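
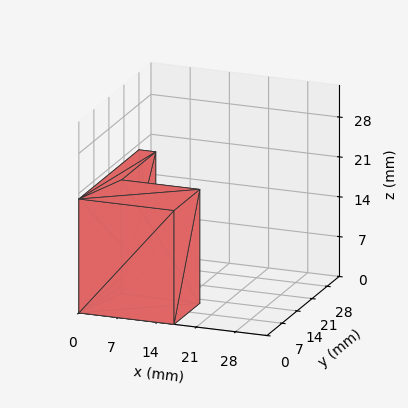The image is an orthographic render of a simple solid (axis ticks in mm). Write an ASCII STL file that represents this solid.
Reading the render: the shape is an L-shaped prism: outer 17 × 28 mm, arm thicknesses ≈ 12 mm (horizontal) and 3 mm (vertical), extruded 20 mm in z (dimensions read to the nearest mm from the axis ticks). For the STL, each face is triangulated and given an outward normal.

solid part
  facet normal 0.0000 0.0000 -1.0000
    outer loop
      vertex 17.0 12.0 0.0
      vertex 17.0 0.0 0.0
      vertex 0.0 0.0 0.0
    endloop
  endfacet
  facet normal 0.0000 0.0000 -1.0000
    outer loop
      vertex 3.0 12.0 0.0
      vertex 17.0 12.0 0.0
      vertex 0.0 0.0 0.0
    endloop
  endfacet
  facet normal 0.0000 0.0000 -1.0000
    outer loop
      vertex 3.0 28.0 0.0
      vertex 3.0 12.0 0.0
      vertex 0.0 0.0 0.0
    endloop
  endfacet
  facet normal 0.0000 0.0000 -1.0000
    outer loop
      vertex 0.0 28.0 0.0
      vertex 3.0 28.0 0.0
      vertex 0.0 0.0 0.0
    endloop
  endfacet
  facet normal 0.0000 0.0000 1.0000
    outer loop
      vertex 0.0 0.0 20.0
      vertex 17.0 0.0 20.0
      vertex 17.0 12.0 20.0
    endloop
  endfacet
  facet normal 0.0000 0.0000 1.0000
    outer loop
      vertex 0.0 0.0 20.0
      vertex 17.0 12.0 20.0
      vertex 3.0 12.0 20.0
    endloop
  endfacet
  facet normal 0.0000 0.0000 1.0000
    outer loop
      vertex 0.0 0.0 20.0
      vertex 3.0 12.0 20.0
      vertex 3.0 28.0 20.0
    endloop
  endfacet
  facet normal 0.0000 0.0000 1.0000
    outer loop
      vertex 0.0 0.0 20.0
      vertex 3.0 28.0 20.0
      vertex 0.0 28.0 20.0
    endloop
  endfacet
  facet normal 0.0000 -1.0000 0.0000
    outer loop
      vertex 0.0 0.0 0.0
      vertex 17.0 0.0 0.0
      vertex 17.0 0.0 20.0
    endloop
  endfacet
  facet normal 0.0000 -1.0000 0.0000
    outer loop
      vertex 0.0 0.0 0.0
      vertex 17.0 0.0 20.0
      vertex 0.0 0.0 20.0
    endloop
  endfacet
  facet normal 1.0000 0.0000 0.0000
    outer loop
      vertex 17.0 0.0 0.0
      vertex 17.0 12.0 0.0
      vertex 17.0 12.0 20.0
    endloop
  endfacet
  facet normal 1.0000 0.0000 0.0000
    outer loop
      vertex 17.0 0.0 0.0
      vertex 17.0 12.0 20.0
      vertex 17.0 0.0 20.0
    endloop
  endfacet
  facet normal 0.0000 1.0000 0.0000
    outer loop
      vertex 17.0 12.0 0.0
      vertex 3.0 12.0 0.0
      vertex 3.0 12.0 20.0
    endloop
  endfacet
  facet normal 0.0000 1.0000 0.0000
    outer loop
      vertex 17.0 12.0 0.0
      vertex 3.0 12.0 20.0
      vertex 17.0 12.0 20.0
    endloop
  endfacet
  facet normal 1.0000 0.0000 0.0000
    outer loop
      vertex 3.0 12.0 0.0
      vertex 3.0 28.0 0.0
      vertex 3.0 28.0 20.0
    endloop
  endfacet
  facet normal 1.0000 0.0000 0.0000
    outer loop
      vertex 3.0 12.0 0.0
      vertex 3.0 28.0 20.0
      vertex 3.0 12.0 20.0
    endloop
  endfacet
  facet normal 0.0000 1.0000 0.0000
    outer loop
      vertex 3.0 28.0 0.0
      vertex 0.0 28.0 0.0
      vertex 0.0 28.0 20.0
    endloop
  endfacet
  facet normal 0.0000 1.0000 0.0000
    outer loop
      vertex 3.0 28.0 0.0
      vertex 0.0 28.0 20.0
      vertex 3.0 28.0 20.0
    endloop
  endfacet
  facet normal -1.0000 0.0000 0.0000
    outer loop
      vertex 0.0 28.0 0.0
      vertex 0.0 0.0 0.0
      vertex 0.0 0.0 20.0
    endloop
  endfacet
  facet normal -1.0000 0.0000 0.0000
    outer loop
      vertex 0.0 28.0 0.0
      vertex 0.0 0.0 20.0
      vertex 0.0 28.0 20.0
    endloop
  endfacet
endsolid part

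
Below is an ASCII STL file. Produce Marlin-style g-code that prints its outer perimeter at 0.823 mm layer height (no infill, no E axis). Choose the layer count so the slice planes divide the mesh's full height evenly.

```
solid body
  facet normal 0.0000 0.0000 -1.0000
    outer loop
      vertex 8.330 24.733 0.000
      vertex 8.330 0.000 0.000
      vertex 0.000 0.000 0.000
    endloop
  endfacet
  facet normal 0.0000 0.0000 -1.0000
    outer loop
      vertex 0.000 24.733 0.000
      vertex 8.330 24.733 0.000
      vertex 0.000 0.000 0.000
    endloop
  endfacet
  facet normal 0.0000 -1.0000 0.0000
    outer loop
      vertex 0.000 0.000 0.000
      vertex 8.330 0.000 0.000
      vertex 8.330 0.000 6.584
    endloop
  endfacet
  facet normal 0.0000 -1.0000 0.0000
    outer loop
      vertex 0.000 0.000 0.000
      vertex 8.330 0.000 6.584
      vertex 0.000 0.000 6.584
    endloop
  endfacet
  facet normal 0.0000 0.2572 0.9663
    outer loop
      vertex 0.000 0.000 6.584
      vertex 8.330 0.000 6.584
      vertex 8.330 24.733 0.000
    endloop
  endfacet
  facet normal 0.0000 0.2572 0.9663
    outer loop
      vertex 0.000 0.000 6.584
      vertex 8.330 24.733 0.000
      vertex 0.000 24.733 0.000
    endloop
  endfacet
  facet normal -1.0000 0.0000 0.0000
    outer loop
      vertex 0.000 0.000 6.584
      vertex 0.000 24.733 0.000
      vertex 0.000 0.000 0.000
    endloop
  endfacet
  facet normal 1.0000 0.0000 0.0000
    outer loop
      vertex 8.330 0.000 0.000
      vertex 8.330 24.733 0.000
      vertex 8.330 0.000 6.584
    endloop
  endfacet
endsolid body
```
; perimeter-only toolpath
G21 ; units = mm
G90 ; absolute positioning
G28 ; home
; layer 1
G0 Z0.823
G0 X0.000 Y0.000
G1 X8.330 Y0.000
G1 X8.330 Y21.641
G1 X0.000 Y21.641
G1 X0.000 Y0.000
; layer 2
G0 Z1.646
G0 X0.000 Y0.000
G1 X8.330 Y0.000
G1 X8.330 Y18.550
G1 X0.000 Y18.550
G1 X0.000 Y0.000
; layer 3
G0 Z2.469
G0 X0.000 Y0.000
G1 X8.330 Y0.000
G1 X8.330 Y15.458
G1 X0.000 Y15.458
G1 X0.000 Y0.000
; layer 4
G0 Z3.292
G0 X0.000 Y0.000
G1 X8.330 Y0.000
G1 X8.330 Y12.367
G1 X0.000 Y12.367
G1 X0.000 Y0.000
; layer 5
G0 Z4.115
G0 X0.000 Y0.000
G1 X8.330 Y0.000
G1 X8.330 Y9.275
G1 X0.000 Y9.275
G1 X0.000 Y0.000
; layer 6
G0 Z4.938
G0 X0.000 Y0.000
G1 X8.330 Y0.000
G1 X8.330 Y6.183
G1 X0.000 Y6.183
G1 X0.000 Y0.000
; layer 7
G0 Z5.761
G0 X0.000 Y0.000
G1 X8.330 Y0.000
G1 X8.330 Y3.092
G1 X0.000 Y3.092
G1 X0.000 Y0.000
M2 ; end

The solid is a wedge (ramp): 8.33 × 24.7 mm base, rising to 6.58 mm along the y=0 edge and sloping linearly to z=0 at y=24.7. Slicing at Δz = 0.823 mm — 8 equal slices spanning the solid's height, so layer i sits at z = i·h/8 — gives 7 non-empty perimeters. Each is a 4-segment closed polygon; G0 lifts to the layer z and rapids to the start vertex, then G1 traces the edges. The cross-section shrinks linearly with z (the slice at the apex is degenerate and omitted).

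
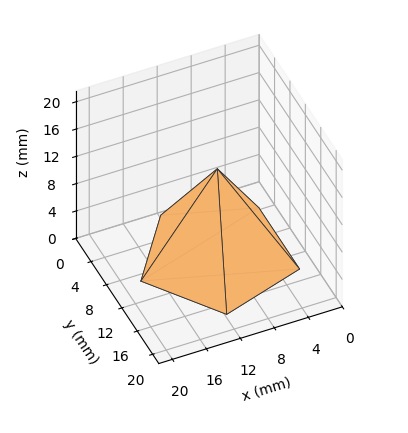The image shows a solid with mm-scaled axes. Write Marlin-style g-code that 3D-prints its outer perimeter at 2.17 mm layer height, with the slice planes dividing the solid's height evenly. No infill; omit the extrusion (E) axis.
Reading the render: the shape is a regular 5-sided pyramid, base circumscribed radius ≈ 9 mm, apex at z ≈ 13 mm (dimensions read to the nearest mm from the axis ticks). For the g-code, the solid's height is divided into equal slices at the stated Δz and each level perimeter traced with G1 moves after a G0 lift.

; perimeter-only toolpath
G21 ; units = mm
G90 ; absolute positioning
G28 ; home
; layer 1
G0 Z2.17
G0 X16.50 Y9.00
G1 X11.32 Y16.13
G1 X2.93 Y13.41
G1 X2.93 Y4.59
G1 X11.32 Y1.87
G1 X16.50 Y9.00
; layer 2
G0 Z4.33
G0 X15.00 Y9.00
G1 X10.85 Y14.71
G1 X4.15 Y12.53
G1 X4.15 Y5.47
G1 X10.85 Y3.29
G1 X15.00 Y9.00
; layer 3
G0 Z6.50
G0 X13.50 Y9.00
G1 X10.39 Y13.28
G1 X5.36 Y11.64
G1 X5.36 Y6.36
G1 X10.39 Y4.72
G1 X13.50 Y9.00
; layer 4
G0 Z8.67
G0 X12.00 Y9.00
G1 X9.93 Y11.85
G1 X6.57 Y10.76
G1 X6.57 Y7.24
G1 X9.93 Y6.15
G1 X12.00 Y9.00
; layer 5
G0 Z10.83
G0 X10.50 Y9.00
G1 X9.46 Y10.43
G1 X7.79 Y9.88
G1 X7.79 Y8.12
G1 X9.46 Y7.57
G1 X10.50 Y9.00
M2 ; end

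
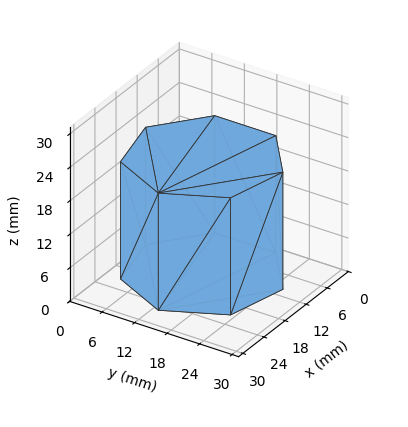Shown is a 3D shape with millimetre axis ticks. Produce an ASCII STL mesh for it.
Reading the render: the shape is a regular 7-sided prism (a cylinder approximated with 7 flat sides), circumscribed radius ≈ 13 mm, height ≈ 21 mm (dimensions read to the nearest mm from the axis ticks). For the STL, each face is triangulated and given an outward normal.

solid part
  facet normal 0.0000 0.0000 -1.0000
    outer loop
      vertex 10.11 25.67 0.00
      vertex 21.11 23.16 0.00
      vertex 26.00 13.00 0.00
    endloop
  endfacet
  facet normal 0.0000 0.0000 -1.0000
    outer loop
      vertex 1.29 18.64 0.00
      vertex 10.11 25.67 0.00
      vertex 26.00 13.00 0.00
    endloop
  endfacet
  facet normal 0.0000 0.0000 -1.0000
    outer loop
      vertex 1.29 7.36 0.00
      vertex 1.29 18.64 0.00
      vertex 26.00 13.00 0.00
    endloop
  endfacet
  facet normal 0.0000 0.0000 -1.0000
    outer loop
      vertex 10.11 0.33 0.00
      vertex 1.29 7.36 0.00
      vertex 26.00 13.00 0.00
    endloop
  endfacet
  facet normal 0.0000 0.0000 -1.0000
    outer loop
      vertex 21.11 2.84 0.00
      vertex 10.11 0.33 0.00
      vertex 26.00 13.00 0.00
    endloop
  endfacet
  facet normal 0.0000 0.0000 1.0000
    outer loop
      vertex 26.00 13.00 21.00
      vertex 21.11 23.16 21.00
      vertex 10.11 25.67 21.00
    endloop
  endfacet
  facet normal 0.0000 0.0000 1.0000
    outer loop
      vertex 26.00 13.00 21.00
      vertex 10.11 25.67 21.00
      vertex 1.29 18.64 21.00
    endloop
  endfacet
  facet normal 0.0000 0.0000 1.0000
    outer loop
      vertex 26.00 13.00 21.00
      vertex 1.29 18.64 21.00
      vertex 1.29 7.36 21.00
    endloop
  endfacet
  facet normal 0.0000 0.0000 1.0000
    outer loop
      vertex 26.00 13.00 21.00
      vertex 1.29 7.36 21.00
      vertex 10.11 0.33 21.00
    endloop
  endfacet
  facet normal 0.0000 0.0000 1.0000
    outer loop
      vertex 26.00 13.00 21.00
      vertex 10.11 0.33 21.00
      vertex 21.11 2.84 21.00
    endloop
  endfacet
  facet normal 0.9011 0.4337 0.0000
    outer loop
      vertex 26.00 13.00 0.00
      vertex 21.11 23.16 0.00
      vertex 21.11 23.16 21.00
    endloop
  endfacet
  facet normal 0.9011 0.4337 0.0000
    outer loop
      vertex 26.00 13.00 0.00
      vertex 21.11 23.16 21.00
      vertex 26.00 13.00 21.00
    endloop
  endfacet
  facet normal 0.2225 0.9749 0.0000
    outer loop
      vertex 21.11 23.16 0.00
      vertex 10.11 25.67 0.00
      vertex 10.11 25.67 21.00
    endloop
  endfacet
  facet normal 0.2225 0.9749 0.0000
    outer loop
      vertex 21.11 23.16 0.00
      vertex 10.11 25.67 21.00
      vertex 21.11 23.16 21.00
    endloop
  endfacet
  facet normal -0.6233 0.7820 0.0000
    outer loop
      vertex 10.11 25.67 0.00
      vertex 1.29 18.64 0.00
      vertex 1.29 18.64 21.00
    endloop
  endfacet
  facet normal -0.6233 0.7820 0.0000
    outer loop
      vertex 10.11 25.67 0.00
      vertex 1.29 18.64 21.00
      vertex 10.11 25.67 21.00
    endloop
  endfacet
  facet normal -1.0000 0.0000 0.0000
    outer loop
      vertex 1.29 18.64 0.00
      vertex 1.29 7.36 0.00
      vertex 1.29 7.36 21.00
    endloop
  endfacet
  facet normal -1.0000 0.0000 0.0000
    outer loop
      vertex 1.29 18.64 0.00
      vertex 1.29 7.36 21.00
      vertex 1.29 18.64 21.00
    endloop
  endfacet
  facet normal -0.6233 -0.7820 0.0000
    outer loop
      vertex 1.29 7.36 0.00
      vertex 10.11 0.33 0.00
      vertex 10.11 0.33 21.00
    endloop
  endfacet
  facet normal -0.6233 -0.7820 0.0000
    outer loop
      vertex 1.29 7.36 0.00
      vertex 10.11 0.33 21.00
      vertex 1.29 7.36 21.00
    endloop
  endfacet
  facet normal 0.2225 -0.9749 0.0000
    outer loop
      vertex 10.11 0.33 0.00
      vertex 21.11 2.84 0.00
      vertex 21.11 2.84 21.00
    endloop
  endfacet
  facet normal 0.2225 -0.9749 0.0000
    outer loop
      vertex 10.11 0.33 0.00
      vertex 21.11 2.84 21.00
      vertex 10.11 0.33 21.00
    endloop
  endfacet
  facet normal 0.9011 -0.4337 0.0000
    outer loop
      vertex 21.11 2.84 0.00
      vertex 26.00 13.00 0.00
      vertex 26.00 13.00 21.00
    endloop
  endfacet
  facet normal 0.9011 -0.4337 0.0000
    outer loop
      vertex 21.11 2.84 0.00
      vertex 26.00 13.00 21.00
      vertex 21.11 2.84 21.00
    endloop
  endfacet
endsolid part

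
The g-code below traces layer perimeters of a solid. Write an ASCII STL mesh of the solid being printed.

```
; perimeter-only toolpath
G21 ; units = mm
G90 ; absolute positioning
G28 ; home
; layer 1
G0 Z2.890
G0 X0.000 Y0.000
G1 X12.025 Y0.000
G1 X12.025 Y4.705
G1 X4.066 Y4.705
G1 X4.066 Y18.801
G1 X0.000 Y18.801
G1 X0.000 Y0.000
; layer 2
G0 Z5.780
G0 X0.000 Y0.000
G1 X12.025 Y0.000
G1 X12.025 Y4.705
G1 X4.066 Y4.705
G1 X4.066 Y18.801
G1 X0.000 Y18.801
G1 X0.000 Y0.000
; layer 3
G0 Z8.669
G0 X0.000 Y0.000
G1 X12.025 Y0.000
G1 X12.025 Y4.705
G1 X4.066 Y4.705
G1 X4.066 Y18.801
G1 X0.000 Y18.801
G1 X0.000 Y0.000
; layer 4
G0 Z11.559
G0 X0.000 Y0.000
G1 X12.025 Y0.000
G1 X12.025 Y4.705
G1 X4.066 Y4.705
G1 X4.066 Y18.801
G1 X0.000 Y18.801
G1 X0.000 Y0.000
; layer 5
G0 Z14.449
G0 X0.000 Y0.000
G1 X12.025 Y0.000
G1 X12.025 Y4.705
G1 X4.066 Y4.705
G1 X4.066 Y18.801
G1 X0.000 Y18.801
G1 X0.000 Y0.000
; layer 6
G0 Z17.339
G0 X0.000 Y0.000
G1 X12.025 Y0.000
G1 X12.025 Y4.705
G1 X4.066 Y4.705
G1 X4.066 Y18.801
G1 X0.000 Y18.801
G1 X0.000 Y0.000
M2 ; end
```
solid part
  facet normal 0.0000 0.0000 -1.0000
    outer loop
      vertex 12.025 4.705 0.000
      vertex 12.025 0.000 0.000
      vertex 0.000 0.000 0.000
    endloop
  endfacet
  facet normal 0.0000 0.0000 -1.0000
    outer loop
      vertex 4.066 4.705 0.000
      vertex 12.025 4.705 0.000
      vertex 0.000 0.000 0.000
    endloop
  endfacet
  facet normal 0.0000 0.0000 -1.0000
    outer loop
      vertex 4.066 18.801 0.000
      vertex 4.066 4.705 0.000
      vertex 0.000 0.000 0.000
    endloop
  endfacet
  facet normal 0.0000 0.0000 -1.0000
    outer loop
      vertex 0.000 18.801 0.000
      vertex 4.066 18.801 0.000
      vertex 0.000 0.000 0.000
    endloop
  endfacet
  facet normal 0.0000 0.0000 1.0000
    outer loop
      vertex 0.000 0.000 17.339
      vertex 12.025 0.000 17.339
      vertex 12.025 4.705 17.339
    endloop
  endfacet
  facet normal 0.0000 0.0000 1.0000
    outer loop
      vertex 0.000 0.000 17.339
      vertex 12.025 4.705 17.339
      vertex 4.066 4.705 17.339
    endloop
  endfacet
  facet normal 0.0000 0.0000 1.0000
    outer loop
      vertex 0.000 0.000 17.339
      vertex 4.066 4.705 17.339
      vertex 4.066 18.801 17.339
    endloop
  endfacet
  facet normal 0.0000 0.0000 1.0000
    outer loop
      vertex 0.000 0.000 17.339
      vertex 4.066 18.801 17.339
      vertex 0.000 18.801 17.339
    endloop
  endfacet
  facet normal 0.0000 -1.0000 0.0000
    outer loop
      vertex 0.000 0.000 0.000
      vertex 12.025 0.000 0.000
      vertex 12.025 0.000 17.339
    endloop
  endfacet
  facet normal 0.0000 -1.0000 0.0000
    outer loop
      vertex 0.000 0.000 0.000
      vertex 12.025 0.000 17.339
      vertex 0.000 0.000 17.339
    endloop
  endfacet
  facet normal 1.0000 0.0000 0.0000
    outer loop
      vertex 12.025 0.000 0.000
      vertex 12.025 4.705 0.000
      vertex 12.025 4.705 17.339
    endloop
  endfacet
  facet normal 1.0000 0.0000 0.0000
    outer loop
      vertex 12.025 0.000 0.000
      vertex 12.025 4.705 17.339
      vertex 12.025 0.000 17.339
    endloop
  endfacet
  facet normal 0.0000 1.0000 0.0000
    outer loop
      vertex 12.025 4.705 0.000
      vertex 4.066 4.705 0.000
      vertex 4.066 4.705 17.339
    endloop
  endfacet
  facet normal 0.0000 1.0000 0.0000
    outer loop
      vertex 12.025 4.705 0.000
      vertex 4.066 4.705 17.339
      vertex 12.025 4.705 17.339
    endloop
  endfacet
  facet normal 1.0000 0.0000 0.0000
    outer loop
      vertex 4.066 4.705 0.000
      vertex 4.066 18.801 0.000
      vertex 4.066 18.801 17.339
    endloop
  endfacet
  facet normal 1.0000 0.0000 0.0000
    outer loop
      vertex 4.066 4.705 0.000
      vertex 4.066 18.801 17.339
      vertex 4.066 4.705 17.339
    endloop
  endfacet
  facet normal 0.0000 1.0000 0.0000
    outer loop
      vertex 4.066 18.801 0.000
      vertex 0.000 18.801 0.000
      vertex 0.000 18.801 17.339
    endloop
  endfacet
  facet normal 0.0000 1.0000 0.0000
    outer loop
      vertex 4.066 18.801 0.000
      vertex 0.000 18.801 17.339
      vertex 4.066 18.801 17.339
    endloop
  endfacet
  facet normal -1.0000 0.0000 0.0000
    outer loop
      vertex 0.000 18.801 0.000
      vertex 0.000 0.000 0.000
      vertex 0.000 0.000 17.339
    endloop
  endfacet
  facet normal -1.0000 0.0000 0.0000
    outer loop
      vertex 0.000 18.801 0.000
      vertex 0.000 0.000 17.339
      vertex 0.000 18.801 17.339
    endloop
  endfacet
endsolid part

The G0 Z moves step by Δz≈2.890 mm. Every layer's G1 loop is the same polygon, so the solid is a straight extrusion of it from z=0 to z≈17.3. Closing with flat bottom and top caps and triangulating gives 20 facets — an L-shaped prism: outer 12 × 18.8 mm, arm thicknesses ≈ 4.71 mm (horizontal) and 4.07 mm (vertical), extruded 17.3 mm in z.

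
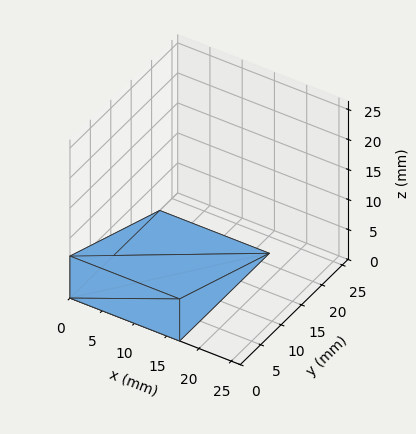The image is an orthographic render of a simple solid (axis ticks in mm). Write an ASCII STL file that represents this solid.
Reading the render: the shape is a wedge (ramp): 17 × 22 mm base, rising to 7 mm along the y=0 edge and sloping linearly to z=0 at y=22 (dimensions read to the nearest mm from the axis ticks). For the STL, each face is triangulated and given an outward normal.

solid part
  facet normal 0.0000 0.0000 -1.0000
    outer loop
      vertex 17.000 22.000 0.000
      vertex 17.000 0.000 0.000
      vertex 0.000 0.000 0.000
    endloop
  endfacet
  facet normal 0.0000 0.0000 -1.0000
    outer loop
      vertex 0.000 22.000 0.000
      vertex 17.000 22.000 0.000
      vertex 0.000 0.000 0.000
    endloop
  endfacet
  facet normal 0.0000 -1.0000 0.0000
    outer loop
      vertex 0.000 0.000 0.000
      vertex 17.000 0.000 0.000
      vertex 17.000 0.000 7.000
    endloop
  endfacet
  facet normal 0.0000 -1.0000 0.0000
    outer loop
      vertex 0.000 0.000 0.000
      vertex 17.000 0.000 7.000
      vertex 0.000 0.000 7.000
    endloop
  endfacet
  facet normal 0.0000 0.3032 0.9529
    outer loop
      vertex 0.000 0.000 7.000
      vertex 17.000 0.000 7.000
      vertex 17.000 22.000 0.000
    endloop
  endfacet
  facet normal 0.0000 0.3032 0.9529
    outer loop
      vertex 0.000 0.000 7.000
      vertex 17.000 22.000 0.000
      vertex 0.000 22.000 0.000
    endloop
  endfacet
  facet normal -1.0000 0.0000 0.0000
    outer loop
      vertex 0.000 0.000 7.000
      vertex 0.000 22.000 0.000
      vertex 0.000 0.000 0.000
    endloop
  endfacet
  facet normal 1.0000 0.0000 0.0000
    outer loop
      vertex 17.000 0.000 0.000
      vertex 17.000 22.000 0.000
      vertex 17.000 0.000 7.000
    endloop
  endfacet
endsolid part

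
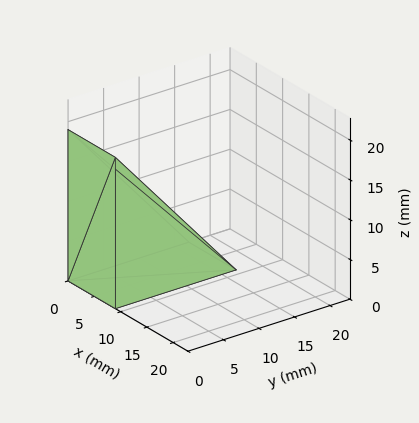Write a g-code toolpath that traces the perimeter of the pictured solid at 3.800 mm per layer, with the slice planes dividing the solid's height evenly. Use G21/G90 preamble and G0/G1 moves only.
Reading the render: the shape is a wedge (ramp): 9 × 17 mm base, rising to 19 mm along the y=0 edge and sloping linearly to z=0 at y=17 (dimensions read to the nearest mm from the axis ticks). For the g-code, the solid's height is divided into equal slices at the stated Δz and each level perimeter traced with G1 moves after a G0 lift.

; perimeter-only toolpath
G21 ; units = mm
G90 ; absolute positioning
G28 ; home
; layer 1
G0 Z3.800
G0 X0.000 Y0.000
G1 X9.000 Y0.000
G1 X9.000 Y13.600
G1 X0.000 Y13.600
G1 X0.000 Y0.000
; layer 2
G0 Z7.600
G0 X0.000 Y0.000
G1 X9.000 Y0.000
G1 X9.000 Y10.200
G1 X0.000 Y10.200
G1 X0.000 Y0.000
; layer 3
G0 Z11.400
G0 X0.000 Y0.000
G1 X9.000 Y0.000
G1 X9.000 Y6.800
G1 X0.000 Y6.800
G1 X0.000 Y0.000
; layer 4
G0 Z15.200
G0 X0.000 Y0.000
G1 X9.000 Y0.000
G1 X9.000 Y3.400
G1 X0.000 Y3.400
G1 X0.000 Y0.000
M2 ; end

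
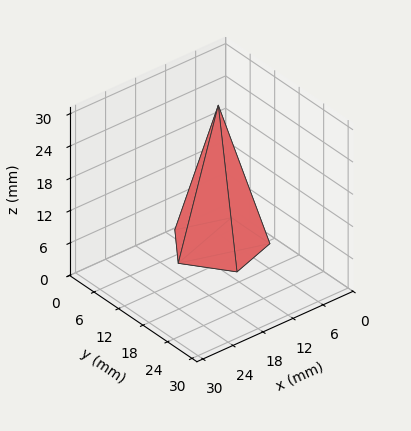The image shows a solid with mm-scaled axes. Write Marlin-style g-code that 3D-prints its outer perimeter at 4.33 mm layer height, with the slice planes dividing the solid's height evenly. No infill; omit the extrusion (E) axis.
Reading the render: the shape is a regular 5-sided pyramid, base circumscribed radius ≈ 8 mm, apex at z ≈ 26 mm (dimensions read to the nearest mm from the axis ticks). For the g-code, the solid's height is divided into equal slices at the stated Δz and each level perimeter traced with G1 moves after a G0 lift.

; perimeter-only toolpath
G21 ; units = mm
G90 ; absolute positioning
G28 ; home
; layer 1
G0 Z4.33
G0 X14.67 Y8.00
G1 X10.06 Y14.34
G1 X2.61 Y11.92
G1 X2.61 Y4.08
G1 X10.06 Y1.66
G1 X14.67 Y8.00
; layer 2
G0 Z8.67
G0 X13.33 Y8.00
G1 X9.65 Y13.07
G1 X3.69 Y11.13
G1 X3.69 Y4.87
G1 X9.65 Y2.93
G1 X13.33 Y8.00
; layer 3
G0 Z13.00
G0 X12.00 Y8.00
G1 X9.23 Y11.80
G1 X4.76 Y10.35
G1 X4.76 Y5.65
G1 X9.23 Y4.20
G1 X12.00 Y8.00
; layer 4
G0 Z17.33
G0 X10.67 Y8.00
G1 X8.82 Y10.54
G1 X5.84 Y9.57
G1 X5.84 Y6.43
G1 X8.82 Y5.46
G1 X10.67 Y8.00
; layer 5
G0 Z21.67
G0 X9.33 Y8.00
G1 X8.41 Y9.27
G1 X6.92 Y8.78
G1 X6.92 Y7.22
G1 X8.41 Y6.73
G1 X9.33 Y8.00
M2 ; end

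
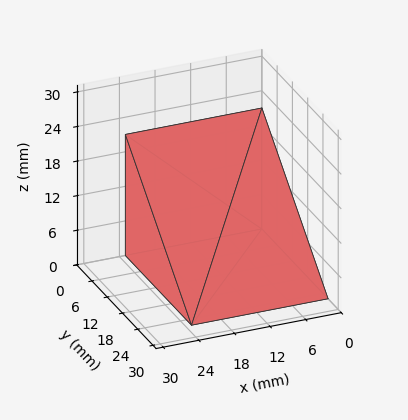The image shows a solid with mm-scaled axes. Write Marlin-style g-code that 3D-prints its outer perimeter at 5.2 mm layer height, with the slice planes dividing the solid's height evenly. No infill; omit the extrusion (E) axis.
Reading the render: the shape is a wedge (ramp): 23 × 26 mm base, rising to 21 mm along the y=0 edge and sloping linearly to z=0 at y=26 (dimensions read to the nearest mm from the axis ticks). For the g-code, the solid's height is divided into equal slices at the stated Δz and each level perimeter traced with G1 moves after a G0 lift.

; perimeter-only toolpath
G21 ; units = mm
G90 ; absolute positioning
G28 ; home
; layer 1
G0 Z5.2
G0 X0.0 Y0.0
G1 X23.0 Y0.0
G1 X23.0 Y19.5
G1 X0.0 Y19.5
G1 X0.0 Y0.0
; layer 2
G0 Z10.5
G0 X0.0 Y0.0
G1 X23.0 Y0.0
G1 X23.0 Y13.0
G1 X0.0 Y13.0
G1 X0.0 Y0.0
; layer 3
G0 Z15.8
G0 X0.0 Y0.0
G1 X23.0 Y0.0
G1 X23.0 Y6.5
G1 X0.0 Y6.5
G1 X0.0 Y0.0
M2 ; end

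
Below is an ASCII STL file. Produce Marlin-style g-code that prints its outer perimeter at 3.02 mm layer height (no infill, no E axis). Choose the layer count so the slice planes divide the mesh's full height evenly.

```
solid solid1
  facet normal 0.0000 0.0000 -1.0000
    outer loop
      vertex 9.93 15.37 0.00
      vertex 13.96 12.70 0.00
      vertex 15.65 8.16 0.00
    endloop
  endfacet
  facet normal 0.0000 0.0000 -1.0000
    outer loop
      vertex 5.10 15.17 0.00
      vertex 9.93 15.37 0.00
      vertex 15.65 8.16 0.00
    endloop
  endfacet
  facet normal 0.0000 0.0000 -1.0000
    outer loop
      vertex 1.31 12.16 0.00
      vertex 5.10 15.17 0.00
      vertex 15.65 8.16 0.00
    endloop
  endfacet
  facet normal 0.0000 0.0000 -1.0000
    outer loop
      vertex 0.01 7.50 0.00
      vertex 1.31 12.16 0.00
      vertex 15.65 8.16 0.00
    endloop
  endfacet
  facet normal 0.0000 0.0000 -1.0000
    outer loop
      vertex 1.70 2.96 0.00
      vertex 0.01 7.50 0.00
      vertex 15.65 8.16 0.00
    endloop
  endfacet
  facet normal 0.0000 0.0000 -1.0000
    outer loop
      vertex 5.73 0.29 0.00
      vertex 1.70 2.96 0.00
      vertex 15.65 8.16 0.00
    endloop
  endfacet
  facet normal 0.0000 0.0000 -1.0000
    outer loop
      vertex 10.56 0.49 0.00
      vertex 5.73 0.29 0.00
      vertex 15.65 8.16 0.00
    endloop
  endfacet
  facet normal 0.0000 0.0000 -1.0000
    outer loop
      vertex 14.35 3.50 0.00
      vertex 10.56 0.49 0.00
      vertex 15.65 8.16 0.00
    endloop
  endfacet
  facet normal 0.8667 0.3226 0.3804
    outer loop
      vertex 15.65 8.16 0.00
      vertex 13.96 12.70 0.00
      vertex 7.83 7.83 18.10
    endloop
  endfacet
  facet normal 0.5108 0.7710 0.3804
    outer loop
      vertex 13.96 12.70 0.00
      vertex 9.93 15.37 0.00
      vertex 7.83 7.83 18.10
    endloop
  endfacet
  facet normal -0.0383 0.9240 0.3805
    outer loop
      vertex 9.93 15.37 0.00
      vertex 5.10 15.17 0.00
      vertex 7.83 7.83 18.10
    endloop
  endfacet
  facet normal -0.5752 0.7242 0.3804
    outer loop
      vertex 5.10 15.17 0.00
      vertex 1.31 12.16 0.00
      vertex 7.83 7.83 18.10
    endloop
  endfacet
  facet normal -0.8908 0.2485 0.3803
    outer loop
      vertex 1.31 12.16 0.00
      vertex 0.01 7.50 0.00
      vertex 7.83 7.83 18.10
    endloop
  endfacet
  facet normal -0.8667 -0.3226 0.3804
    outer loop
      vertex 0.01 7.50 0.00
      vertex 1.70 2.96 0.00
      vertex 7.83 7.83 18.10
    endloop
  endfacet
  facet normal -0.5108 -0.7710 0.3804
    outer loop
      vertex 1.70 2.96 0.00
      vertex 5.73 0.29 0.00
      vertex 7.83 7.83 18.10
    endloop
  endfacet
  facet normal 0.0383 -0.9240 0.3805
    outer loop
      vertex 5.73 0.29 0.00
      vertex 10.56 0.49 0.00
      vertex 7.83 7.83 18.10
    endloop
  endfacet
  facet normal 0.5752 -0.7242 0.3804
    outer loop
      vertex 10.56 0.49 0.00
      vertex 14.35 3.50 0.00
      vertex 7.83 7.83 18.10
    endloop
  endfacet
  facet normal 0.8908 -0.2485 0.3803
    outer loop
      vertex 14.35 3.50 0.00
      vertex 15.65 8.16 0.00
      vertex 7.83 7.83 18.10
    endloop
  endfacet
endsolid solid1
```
; perimeter-only toolpath
G21 ; units = mm
G90 ; absolute positioning
G28 ; home
; layer 1
G0 Z3.02
G0 X14.35 Y8.11
G1 X12.94 Y11.89
G1 X9.58 Y14.11
G1 X5.55 Y13.95
G1 X2.40 Y11.44
G1 X1.31 Y7.55
G1 X2.72 Y3.77
G1 X6.08 Y1.55
G1 X10.11 Y1.71
G1 X13.26 Y4.22
G1 X14.35 Y8.11
; layer 2
G0 Z6.03
G0 X13.04 Y8.05
G1 X11.92 Y11.08
G1 X9.23 Y12.86
G1 X6.01 Y12.72
G1 X3.48 Y10.72
G1 X2.62 Y7.61
G1 X3.74 Y4.58
G1 X6.43 Y2.80
G1 X9.65 Y2.94
G1 X12.18 Y4.94
G1 X13.04 Y8.05
; layer 3
G0 Z9.05
G0 X11.74 Y8.00
G1 X10.89 Y10.27
G1 X8.88 Y11.60
G1 X6.46 Y11.50
G1 X4.57 Y10.00
G1 X3.92 Y7.67
G1 X4.76 Y5.39
G1 X6.78 Y4.06
G1 X9.20 Y4.16
G1 X11.09 Y5.67
G1 X11.74 Y8.00
; layer 4
G0 Z12.07
G0 X10.44 Y7.94
G1 X9.87 Y9.45
G1 X8.53 Y10.34
G1 X6.92 Y10.28
G1 X5.66 Y9.27
G1 X5.22 Y7.72
G1 X5.79 Y6.21
G1 X7.13 Y5.32
G1 X8.74 Y5.38
G1 X10.00 Y6.39
G1 X10.44 Y7.94
; layer 5
G0 Z15.08
G0 X9.13 Y7.88
G1 X8.85 Y8.64
G1 X8.18 Y9.09
G1 X7.38 Y9.05
G1 X6.74 Y8.55
G1 X6.53 Y7.78
G1 X6.81 Y7.02
G1 X7.48 Y6.57
G1 X8.29 Y6.61
G1 X8.92 Y7.11
G1 X9.13 Y7.88
M2 ; end

The solid is a regular 10-sided pyramid, base circumscribed radius ≈ 7.83 mm, apex at z ≈ 18.1 mm. Slicing at Δz = 3.02 mm — 6 equal slices spanning the solid's height, so layer i sits at z = i·h/6 — gives 5 non-empty perimeters. Each is a 10-segment closed polygon; G0 lifts to the layer z and rapids to the start vertex, then G1 traces the edges. The cross-section shrinks linearly with z (the slice at the apex is degenerate and omitted).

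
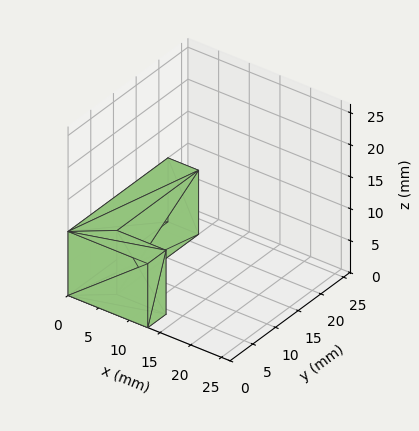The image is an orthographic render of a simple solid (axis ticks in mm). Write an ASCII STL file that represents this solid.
Reading the render: the shape is an L-shaped prism: outer 13 × 22 mm, arm thicknesses ≈ 4 mm (horizontal) and 5 mm (vertical), extruded 10 mm in z (dimensions read to the nearest mm from the axis ticks). For the STL, each face is triangulated and given an outward normal.

solid part
  facet normal 0.0000 0.0000 -1.0000
    outer loop
      vertex 13.000 4.000 0.000
      vertex 13.000 0.000 0.000
      vertex 0.000 0.000 0.000
    endloop
  endfacet
  facet normal 0.0000 0.0000 -1.0000
    outer loop
      vertex 5.000 4.000 0.000
      vertex 13.000 4.000 0.000
      vertex 0.000 0.000 0.000
    endloop
  endfacet
  facet normal 0.0000 0.0000 -1.0000
    outer loop
      vertex 5.000 22.000 0.000
      vertex 5.000 4.000 0.000
      vertex 0.000 0.000 0.000
    endloop
  endfacet
  facet normal 0.0000 0.0000 -1.0000
    outer loop
      vertex 0.000 22.000 0.000
      vertex 5.000 22.000 0.000
      vertex 0.000 0.000 0.000
    endloop
  endfacet
  facet normal 0.0000 0.0000 1.0000
    outer loop
      vertex 0.000 0.000 10.000
      vertex 13.000 0.000 10.000
      vertex 13.000 4.000 10.000
    endloop
  endfacet
  facet normal 0.0000 0.0000 1.0000
    outer loop
      vertex 0.000 0.000 10.000
      vertex 13.000 4.000 10.000
      vertex 5.000 4.000 10.000
    endloop
  endfacet
  facet normal 0.0000 0.0000 1.0000
    outer loop
      vertex 0.000 0.000 10.000
      vertex 5.000 4.000 10.000
      vertex 5.000 22.000 10.000
    endloop
  endfacet
  facet normal 0.0000 0.0000 1.0000
    outer loop
      vertex 0.000 0.000 10.000
      vertex 5.000 22.000 10.000
      vertex 0.000 22.000 10.000
    endloop
  endfacet
  facet normal 0.0000 -1.0000 0.0000
    outer loop
      vertex 0.000 0.000 0.000
      vertex 13.000 0.000 0.000
      vertex 13.000 0.000 10.000
    endloop
  endfacet
  facet normal 0.0000 -1.0000 0.0000
    outer loop
      vertex 0.000 0.000 0.000
      vertex 13.000 0.000 10.000
      vertex 0.000 0.000 10.000
    endloop
  endfacet
  facet normal 1.0000 0.0000 0.0000
    outer loop
      vertex 13.000 0.000 0.000
      vertex 13.000 4.000 0.000
      vertex 13.000 4.000 10.000
    endloop
  endfacet
  facet normal 1.0000 0.0000 0.0000
    outer loop
      vertex 13.000 0.000 0.000
      vertex 13.000 4.000 10.000
      vertex 13.000 0.000 10.000
    endloop
  endfacet
  facet normal 0.0000 1.0000 0.0000
    outer loop
      vertex 13.000 4.000 0.000
      vertex 5.000 4.000 0.000
      vertex 5.000 4.000 10.000
    endloop
  endfacet
  facet normal 0.0000 1.0000 0.0000
    outer loop
      vertex 13.000 4.000 0.000
      vertex 5.000 4.000 10.000
      vertex 13.000 4.000 10.000
    endloop
  endfacet
  facet normal 1.0000 0.0000 0.0000
    outer loop
      vertex 5.000 4.000 0.000
      vertex 5.000 22.000 0.000
      vertex 5.000 22.000 10.000
    endloop
  endfacet
  facet normal 1.0000 0.0000 0.0000
    outer loop
      vertex 5.000 4.000 0.000
      vertex 5.000 22.000 10.000
      vertex 5.000 4.000 10.000
    endloop
  endfacet
  facet normal 0.0000 1.0000 0.0000
    outer loop
      vertex 5.000 22.000 0.000
      vertex 0.000 22.000 0.000
      vertex 0.000 22.000 10.000
    endloop
  endfacet
  facet normal 0.0000 1.0000 0.0000
    outer loop
      vertex 5.000 22.000 0.000
      vertex 0.000 22.000 10.000
      vertex 5.000 22.000 10.000
    endloop
  endfacet
  facet normal -1.0000 0.0000 0.0000
    outer loop
      vertex 0.000 22.000 0.000
      vertex 0.000 0.000 0.000
      vertex 0.000 0.000 10.000
    endloop
  endfacet
  facet normal -1.0000 0.0000 0.0000
    outer loop
      vertex 0.000 22.000 0.000
      vertex 0.000 0.000 10.000
      vertex 0.000 22.000 10.000
    endloop
  endfacet
endsolid part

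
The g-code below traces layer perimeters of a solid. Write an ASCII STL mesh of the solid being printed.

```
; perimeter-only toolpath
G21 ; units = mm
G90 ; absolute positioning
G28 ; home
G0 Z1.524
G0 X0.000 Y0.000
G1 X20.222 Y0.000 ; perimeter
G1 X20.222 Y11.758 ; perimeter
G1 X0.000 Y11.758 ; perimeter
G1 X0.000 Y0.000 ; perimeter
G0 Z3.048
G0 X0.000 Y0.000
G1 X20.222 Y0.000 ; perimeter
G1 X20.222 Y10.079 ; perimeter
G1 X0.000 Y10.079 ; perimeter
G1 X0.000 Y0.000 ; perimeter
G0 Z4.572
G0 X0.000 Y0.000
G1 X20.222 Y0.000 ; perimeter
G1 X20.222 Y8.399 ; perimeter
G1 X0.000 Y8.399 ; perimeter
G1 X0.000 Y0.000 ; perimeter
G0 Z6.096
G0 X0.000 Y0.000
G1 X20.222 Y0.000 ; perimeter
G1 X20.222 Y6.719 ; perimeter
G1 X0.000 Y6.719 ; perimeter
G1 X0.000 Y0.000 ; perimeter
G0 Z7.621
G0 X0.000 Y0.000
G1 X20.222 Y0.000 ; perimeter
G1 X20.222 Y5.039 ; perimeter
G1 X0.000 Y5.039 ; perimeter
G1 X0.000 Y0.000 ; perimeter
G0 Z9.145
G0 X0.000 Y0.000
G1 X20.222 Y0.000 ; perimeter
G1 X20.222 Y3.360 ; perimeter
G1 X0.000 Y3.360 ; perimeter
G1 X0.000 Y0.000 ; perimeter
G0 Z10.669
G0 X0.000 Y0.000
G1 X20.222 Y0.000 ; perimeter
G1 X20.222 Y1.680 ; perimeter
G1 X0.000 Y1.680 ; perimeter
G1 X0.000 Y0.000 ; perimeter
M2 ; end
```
solid part
  facet normal 0.0000 0.0000 -1.0000
    outer loop
      vertex 20.222 13.438 0.000
      vertex 20.222 0.000 0.000
      vertex 0.000 0.000 0.000
    endloop
  endfacet
  facet normal 0.0000 0.0000 -1.0000
    outer loop
      vertex 0.000 13.438 0.000
      vertex 20.222 13.438 0.000
      vertex 0.000 0.000 0.000
    endloop
  endfacet
  facet normal 0.0000 -1.0000 0.0000
    outer loop
      vertex 0.000 0.000 0.000
      vertex 20.222 0.000 0.000
      vertex 20.222 0.000 12.193
    endloop
  endfacet
  facet normal 0.0000 -1.0000 0.0000
    outer loop
      vertex 0.000 0.000 0.000
      vertex 20.222 0.000 12.193
      vertex 0.000 0.000 12.193
    endloop
  endfacet
  facet normal 0.0000 0.6720 0.7406
    outer loop
      vertex 0.000 0.000 12.193
      vertex 20.222 0.000 12.193
      vertex 20.222 13.438 0.000
    endloop
  endfacet
  facet normal 0.0000 0.6720 0.7406
    outer loop
      vertex 0.000 0.000 12.193
      vertex 20.222 13.438 0.000
      vertex 0.000 13.438 0.000
    endloop
  endfacet
  facet normal -1.0000 0.0000 0.0000
    outer loop
      vertex 0.000 0.000 12.193
      vertex 0.000 13.438 0.000
      vertex 0.000 0.000 0.000
    endloop
  endfacet
  facet normal 1.0000 0.0000 0.0000
    outer loop
      vertex 20.222 0.000 0.000
      vertex 20.222 13.438 0.000
      vertex 20.222 0.000 12.193
    endloop
  endfacet
endsolid part

The G0 Z moves step by Δz≈1.524 mm. The G1 loops shrink linearly with z, so the solid tapers from its base footprint up to z≈12.2. Closing with a flat bottom cap and the tapered top and triangulating gives 8 facets — a wedge (ramp): 20.2 × 13.4 mm base, rising to 12.2 mm along the y=0 edge and sloping linearly to z=0 at y=13.4.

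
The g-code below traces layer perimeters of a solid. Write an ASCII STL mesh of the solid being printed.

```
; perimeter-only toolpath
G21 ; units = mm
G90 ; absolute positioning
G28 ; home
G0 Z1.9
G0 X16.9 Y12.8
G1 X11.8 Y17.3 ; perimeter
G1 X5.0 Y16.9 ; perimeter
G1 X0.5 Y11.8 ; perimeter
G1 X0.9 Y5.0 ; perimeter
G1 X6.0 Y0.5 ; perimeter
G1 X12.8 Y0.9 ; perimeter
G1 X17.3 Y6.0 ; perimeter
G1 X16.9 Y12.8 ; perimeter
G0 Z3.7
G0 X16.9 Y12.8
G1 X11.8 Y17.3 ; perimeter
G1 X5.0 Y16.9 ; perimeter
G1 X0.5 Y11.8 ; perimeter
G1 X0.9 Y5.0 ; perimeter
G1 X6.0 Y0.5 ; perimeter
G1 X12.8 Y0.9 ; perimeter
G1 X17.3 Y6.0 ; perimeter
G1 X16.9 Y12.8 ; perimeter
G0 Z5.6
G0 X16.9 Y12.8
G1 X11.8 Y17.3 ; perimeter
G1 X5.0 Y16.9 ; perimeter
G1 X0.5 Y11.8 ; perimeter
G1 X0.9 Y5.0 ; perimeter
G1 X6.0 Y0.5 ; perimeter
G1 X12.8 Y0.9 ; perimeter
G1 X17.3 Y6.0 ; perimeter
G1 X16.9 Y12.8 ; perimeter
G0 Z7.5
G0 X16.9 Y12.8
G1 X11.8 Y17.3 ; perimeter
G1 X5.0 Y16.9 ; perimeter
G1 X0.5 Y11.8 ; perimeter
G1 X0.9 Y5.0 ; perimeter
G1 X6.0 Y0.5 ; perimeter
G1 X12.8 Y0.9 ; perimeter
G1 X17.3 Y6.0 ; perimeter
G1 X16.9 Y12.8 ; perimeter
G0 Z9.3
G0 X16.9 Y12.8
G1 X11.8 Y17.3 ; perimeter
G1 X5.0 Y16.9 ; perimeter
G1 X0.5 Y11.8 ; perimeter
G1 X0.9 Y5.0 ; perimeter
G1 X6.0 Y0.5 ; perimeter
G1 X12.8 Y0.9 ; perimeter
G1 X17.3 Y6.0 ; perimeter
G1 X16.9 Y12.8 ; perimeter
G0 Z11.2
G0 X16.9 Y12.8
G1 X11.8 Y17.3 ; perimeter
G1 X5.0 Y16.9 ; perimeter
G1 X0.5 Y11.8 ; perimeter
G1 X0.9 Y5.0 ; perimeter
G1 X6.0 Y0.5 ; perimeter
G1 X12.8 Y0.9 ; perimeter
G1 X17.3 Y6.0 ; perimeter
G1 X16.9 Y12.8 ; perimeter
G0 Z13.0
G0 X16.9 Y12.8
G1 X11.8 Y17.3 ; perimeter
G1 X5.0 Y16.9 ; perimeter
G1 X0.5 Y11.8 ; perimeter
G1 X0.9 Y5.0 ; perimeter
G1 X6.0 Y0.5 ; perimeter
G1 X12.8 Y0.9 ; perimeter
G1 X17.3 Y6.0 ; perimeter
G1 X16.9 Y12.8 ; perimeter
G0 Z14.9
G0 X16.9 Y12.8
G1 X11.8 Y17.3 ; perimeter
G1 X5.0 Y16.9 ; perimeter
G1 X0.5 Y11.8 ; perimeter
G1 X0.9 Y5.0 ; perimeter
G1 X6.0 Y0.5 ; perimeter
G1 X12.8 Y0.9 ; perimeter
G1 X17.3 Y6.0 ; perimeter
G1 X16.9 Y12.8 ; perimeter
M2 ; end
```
solid part
  facet normal 0.0000 0.0000 -1.0000
    outer loop
      vertex 5.0 16.9 0.0
      vertex 11.8 17.3 0.0
      vertex 16.9 12.8 0.0
    endloop
  endfacet
  facet normal 0.0000 0.0000 -1.0000
    outer loop
      vertex 0.5 11.8 0.0
      vertex 5.0 16.9 0.0
      vertex 16.9 12.8 0.0
    endloop
  endfacet
  facet normal 0.0000 0.0000 -1.0000
    outer loop
      vertex 0.9 5.0 0.0
      vertex 0.5 11.8 0.0
      vertex 16.9 12.8 0.0
    endloop
  endfacet
  facet normal 0.0000 0.0000 -1.0000
    outer loop
      vertex 6.0 0.5 0.0
      vertex 0.9 5.0 0.0
      vertex 16.9 12.8 0.0
    endloop
  endfacet
  facet normal 0.0000 0.0000 -1.0000
    outer loop
      vertex 12.8 0.9 0.0
      vertex 6.0 0.5 0.0
      vertex 16.9 12.8 0.0
    endloop
  endfacet
  facet normal 0.0000 0.0000 -1.0000
    outer loop
      vertex 17.3 6.0 0.0
      vertex 12.8 0.9 0.0
      vertex 16.9 12.8 0.0
    endloop
  endfacet
  facet normal 0.0000 0.0000 1.0000
    outer loop
      vertex 16.9 12.8 14.9
      vertex 11.8 17.3 14.9
      vertex 5.0 16.9 14.9
    endloop
  endfacet
  facet normal 0.0000 0.0000 1.0000
    outer loop
      vertex 16.9 12.8 14.9
      vertex 5.0 16.9 14.9
      vertex 0.5 11.8 14.9
    endloop
  endfacet
  facet normal 0.0000 0.0000 1.0000
    outer loop
      vertex 16.9 12.8 14.9
      vertex 0.5 11.8 14.9
      vertex 0.9 5.0 14.9
    endloop
  endfacet
  facet normal 0.0000 0.0000 1.0000
    outer loop
      vertex 16.9 12.8 14.9
      vertex 0.9 5.0 14.9
      vertex 6.0 0.5 14.9
    endloop
  endfacet
  facet normal 0.0000 0.0000 1.0000
    outer loop
      vertex 16.9 12.8 14.9
      vertex 6.0 0.5 14.9
      vertex 12.8 0.9 14.9
    endloop
  endfacet
  facet normal 0.0000 0.0000 1.0000
    outer loop
      vertex 16.9 12.8 14.9
      vertex 12.8 0.9 14.9
      vertex 17.3 6.0 14.9
    endloop
  endfacet
  facet normal 0.6616 0.7498 0.0000
    outer loop
      vertex 16.9 12.8 0.0
      vertex 11.8 17.3 0.0
      vertex 11.8 17.3 14.9
    endloop
  endfacet
  facet normal 0.6616 0.7498 0.0000
    outer loop
      vertex 16.9 12.8 0.0
      vertex 11.8 17.3 14.9
      vertex 16.9 12.8 14.9
    endloop
  endfacet
  facet normal -0.0587 0.9983 0.0000
    outer loop
      vertex 11.8 17.3 0.0
      vertex 5.0 16.9 0.0
      vertex 5.0 16.9 14.9
    endloop
  endfacet
  facet normal -0.0587 0.9983 0.0000
    outer loop
      vertex 11.8 17.3 0.0
      vertex 5.0 16.9 14.9
      vertex 11.8 17.3 14.9
    endloop
  endfacet
  facet normal -0.7498 0.6616 0.0000
    outer loop
      vertex 5.0 16.9 0.0
      vertex 0.5 11.8 0.0
      vertex 0.5 11.8 14.9
    endloop
  endfacet
  facet normal -0.7498 0.6616 0.0000
    outer loop
      vertex 5.0 16.9 0.0
      vertex 0.5 11.8 14.9
      vertex 5.0 16.9 14.9
    endloop
  endfacet
  facet normal -0.9983 -0.0587 0.0000
    outer loop
      vertex 0.5 11.8 0.0
      vertex 0.9 5.0 0.0
      vertex 0.9 5.0 14.9
    endloop
  endfacet
  facet normal -0.9983 -0.0587 0.0000
    outer loop
      vertex 0.5 11.8 0.0
      vertex 0.9 5.0 14.9
      vertex 0.5 11.8 14.9
    endloop
  endfacet
  facet normal -0.6616 -0.7498 0.0000
    outer loop
      vertex 0.9 5.0 0.0
      vertex 6.0 0.5 0.0
      vertex 6.0 0.5 14.9
    endloop
  endfacet
  facet normal -0.6616 -0.7498 0.0000
    outer loop
      vertex 0.9 5.0 0.0
      vertex 6.0 0.5 14.9
      vertex 0.9 5.0 14.9
    endloop
  endfacet
  facet normal 0.0587 -0.9983 0.0000
    outer loop
      vertex 6.0 0.5 0.0
      vertex 12.8 0.9 0.0
      vertex 12.8 0.9 14.9
    endloop
  endfacet
  facet normal 0.0587 -0.9983 0.0000
    outer loop
      vertex 6.0 0.5 0.0
      vertex 12.8 0.9 14.9
      vertex 6.0 0.5 14.9
    endloop
  endfacet
  facet normal 0.7498 -0.6616 0.0000
    outer loop
      vertex 12.8 0.9 0.0
      vertex 17.3 6.0 0.0
      vertex 17.3 6.0 14.9
    endloop
  endfacet
  facet normal 0.7498 -0.6616 0.0000
    outer loop
      vertex 12.8 0.9 0.0
      vertex 17.3 6.0 14.9
      vertex 12.8 0.9 14.9
    endloop
  endfacet
  facet normal 0.9983 0.0587 0.0000
    outer loop
      vertex 17.3 6.0 0.0
      vertex 16.9 12.8 0.0
      vertex 16.9 12.8 14.9
    endloop
  endfacet
  facet normal 0.9983 0.0587 0.0000
    outer loop
      vertex 17.3 6.0 0.0
      vertex 16.9 12.8 14.9
      vertex 17.3 6.0 14.9
    endloop
  endfacet
endsolid part

The G0 Z moves step by Δz≈1.9 mm. Every layer's G1 loop is the same polygon, so the solid is a straight extrusion of it from z=0 to z≈14.9. Closing with flat bottom and top caps and triangulating gives 28 facets — a regular 8-sided prism (a cylinder approximated with 8 flat sides), circumscribed radius ≈ 8.9 mm, height ≈ 14.9 mm.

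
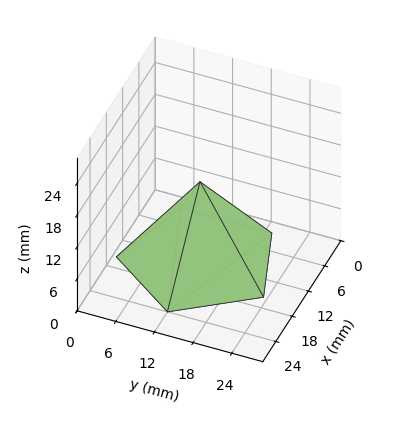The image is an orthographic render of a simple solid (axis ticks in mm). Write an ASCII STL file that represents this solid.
Reading the render: the shape is a regular 5-sided pyramid, base circumscribed radius ≈ 12 mm, apex at z ≈ 15 mm (dimensions read to the nearest mm from the axis ticks). For the STL, each face is triangulated and given an outward normal.

solid part
  facet normal 0.0000 0.0000 -1.0000
    outer loop
      vertex 2.29 19.05 0.00
      vertex 15.71 23.41 0.00
      vertex 24.00 12.00 0.00
    endloop
  endfacet
  facet normal 0.0000 0.0000 -1.0000
    outer loop
      vertex 2.29 4.95 0.00
      vertex 2.29 19.05 0.00
      vertex 24.00 12.00 0.00
    endloop
  endfacet
  facet normal 0.0000 0.0000 -1.0000
    outer loop
      vertex 15.71 0.59 0.00
      vertex 2.29 4.95 0.00
      vertex 24.00 12.00 0.00
    endloop
  endfacet
  facet normal 0.6792 0.4935 0.5433
    outer loop
      vertex 24.00 12.00 0.00
      vertex 15.71 23.41 0.00
      vertex 12.00 12.00 15.00
    endloop
  endfacet
  facet normal -0.2594 0.7985 0.5432
    outer loop
      vertex 15.71 23.41 0.00
      vertex 2.29 19.05 0.00
      vertex 12.00 12.00 15.00
    endloop
  endfacet
  facet normal -0.8395 0.0000 0.5434
    outer loop
      vertex 2.29 19.05 0.00
      vertex 2.29 4.95 0.00
      vertex 12.00 12.00 15.00
    endloop
  endfacet
  facet normal -0.2594 -0.7985 0.5432
    outer loop
      vertex 2.29 4.95 0.00
      vertex 15.71 0.59 0.00
      vertex 12.00 12.00 15.00
    endloop
  endfacet
  facet normal 0.6792 -0.4935 0.5433
    outer loop
      vertex 15.71 0.59 0.00
      vertex 24.00 12.00 0.00
      vertex 12.00 12.00 15.00
    endloop
  endfacet
endsolid part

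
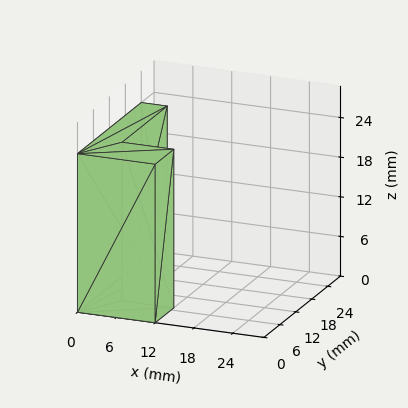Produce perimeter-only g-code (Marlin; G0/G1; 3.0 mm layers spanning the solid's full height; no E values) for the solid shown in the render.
Reading the render: the shape is an L-shaped prism: outer 12 × 24 mm, arm thicknesses ≈ 7 mm (horizontal) and 4 mm (vertical), extruded 24 mm in z (dimensions read to the nearest mm from the axis ticks). For the g-code, the solid's height is divided into equal slices at the stated Δz and each level perimeter traced with G1 moves after a G0 lift.

; perimeter-only toolpath
G21 ; units = mm
G90 ; absolute positioning
G28 ; home
; layer 1
G0 Z3.0
G0 X0.0 Y0.0
G1 X12.0 Y0.0
G1 X12.0 Y7.0
G1 X4.0 Y7.0
G1 X4.0 Y24.0
G1 X0.0 Y24.0
G1 X0.0 Y0.0
; layer 2
G0 Z6.0
G0 X0.0 Y0.0
G1 X12.0 Y0.0
G1 X12.0 Y7.0
G1 X4.0 Y7.0
G1 X4.0 Y24.0
G1 X0.0 Y24.0
G1 X0.0 Y0.0
; layer 3
G0 Z9.0
G0 X0.0 Y0.0
G1 X12.0 Y0.0
G1 X12.0 Y7.0
G1 X4.0 Y7.0
G1 X4.0 Y24.0
G1 X0.0 Y24.0
G1 X0.0 Y0.0
; layer 4
G0 Z12.0
G0 X0.0 Y0.0
G1 X12.0 Y0.0
G1 X12.0 Y7.0
G1 X4.0 Y7.0
G1 X4.0 Y24.0
G1 X0.0 Y24.0
G1 X0.0 Y0.0
; layer 5
G0 Z15.0
G0 X0.0 Y0.0
G1 X12.0 Y0.0
G1 X12.0 Y7.0
G1 X4.0 Y7.0
G1 X4.0 Y24.0
G1 X0.0 Y24.0
G1 X0.0 Y0.0
; layer 6
G0 Z18.0
G0 X0.0 Y0.0
G1 X12.0 Y0.0
G1 X12.0 Y7.0
G1 X4.0 Y7.0
G1 X4.0 Y24.0
G1 X0.0 Y24.0
G1 X0.0 Y0.0
; layer 7
G0 Z21.0
G0 X0.0 Y0.0
G1 X12.0 Y0.0
G1 X12.0 Y7.0
G1 X4.0 Y7.0
G1 X4.0 Y24.0
G1 X0.0 Y24.0
G1 X0.0 Y0.0
; layer 8
G0 Z24.0
G0 X0.0 Y0.0
G1 X12.0 Y0.0
G1 X12.0 Y7.0
G1 X4.0 Y7.0
G1 X4.0 Y24.0
G1 X0.0 Y24.0
G1 X0.0 Y0.0
M2 ; end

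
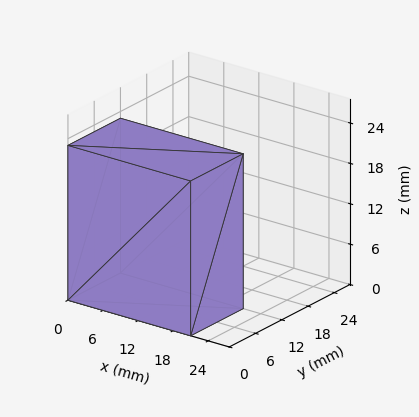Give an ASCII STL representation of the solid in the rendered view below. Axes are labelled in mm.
Reading the render: the shape is a rectangular box, roughly 21 × 12 mm footprint and 23 mm tall (dimensions read to the nearest mm from the axis ticks). For the STL, each face is triangulated and given an outward normal.

solid part
  facet normal 0.0000 0.0000 -1.0000
    outer loop
      vertex 21.0 12.0 0.0
      vertex 21.0 0.0 0.0
      vertex 0.0 0.0 0.0
    endloop
  endfacet
  facet normal 0.0000 0.0000 -1.0000
    outer loop
      vertex 0.0 12.0 0.0
      vertex 21.0 12.0 0.0
      vertex 0.0 0.0 0.0
    endloop
  endfacet
  facet normal 0.0000 0.0000 1.0000
    outer loop
      vertex 0.0 0.0 23.0
      vertex 21.0 0.0 23.0
      vertex 21.0 12.0 23.0
    endloop
  endfacet
  facet normal 0.0000 0.0000 1.0000
    outer loop
      vertex 0.0 0.0 23.0
      vertex 21.0 12.0 23.0
      vertex 0.0 12.0 23.0
    endloop
  endfacet
  facet normal 0.0000 -1.0000 0.0000
    outer loop
      vertex 0.0 0.0 0.0
      vertex 21.0 0.0 0.0
      vertex 21.0 0.0 23.0
    endloop
  endfacet
  facet normal 0.0000 -1.0000 0.0000
    outer loop
      vertex 0.0 0.0 0.0
      vertex 21.0 0.0 23.0
      vertex 0.0 0.0 23.0
    endloop
  endfacet
  facet normal 0.0000 1.0000 0.0000
    outer loop
      vertex 21.0 12.0 23.0
      vertex 21.0 12.0 0.0
      vertex 0.0 12.0 0.0
    endloop
  endfacet
  facet normal 0.0000 1.0000 0.0000
    outer loop
      vertex 0.0 12.0 23.0
      vertex 21.0 12.0 23.0
      vertex 0.0 12.0 0.0
    endloop
  endfacet
  facet normal -1.0000 0.0000 0.0000
    outer loop
      vertex 0.0 12.0 23.0
      vertex 0.0 12.0 0.0
      vertex 0.0 0.0 0.0
    endloop
  endfacet
  facet normal -1.0000 0.0000 0.0000
    outer loop
      vertex 0.0 0.0 23.0
      vertex 0.0 12.0 23.0
      vertex 0.0 0.0 0.0
    endloop
  endfacet
  facet normal 1.0000 0.0000 0.0000
    outer loop
      vertex 21.0 0.0 0.0
      vertex 21.0 12.0 0.0
      vertex 21.0 12.0 23.0
    endloop
  endfacet
  facet normal 1.0000 0.0000 0.0000
    outer loop
      vertex 21.0 0.0 0.0
      vertex 21.0 12.0 23.0
      vertex 21.0 0.0 23.0
    endloop
  endfacet
endsolid part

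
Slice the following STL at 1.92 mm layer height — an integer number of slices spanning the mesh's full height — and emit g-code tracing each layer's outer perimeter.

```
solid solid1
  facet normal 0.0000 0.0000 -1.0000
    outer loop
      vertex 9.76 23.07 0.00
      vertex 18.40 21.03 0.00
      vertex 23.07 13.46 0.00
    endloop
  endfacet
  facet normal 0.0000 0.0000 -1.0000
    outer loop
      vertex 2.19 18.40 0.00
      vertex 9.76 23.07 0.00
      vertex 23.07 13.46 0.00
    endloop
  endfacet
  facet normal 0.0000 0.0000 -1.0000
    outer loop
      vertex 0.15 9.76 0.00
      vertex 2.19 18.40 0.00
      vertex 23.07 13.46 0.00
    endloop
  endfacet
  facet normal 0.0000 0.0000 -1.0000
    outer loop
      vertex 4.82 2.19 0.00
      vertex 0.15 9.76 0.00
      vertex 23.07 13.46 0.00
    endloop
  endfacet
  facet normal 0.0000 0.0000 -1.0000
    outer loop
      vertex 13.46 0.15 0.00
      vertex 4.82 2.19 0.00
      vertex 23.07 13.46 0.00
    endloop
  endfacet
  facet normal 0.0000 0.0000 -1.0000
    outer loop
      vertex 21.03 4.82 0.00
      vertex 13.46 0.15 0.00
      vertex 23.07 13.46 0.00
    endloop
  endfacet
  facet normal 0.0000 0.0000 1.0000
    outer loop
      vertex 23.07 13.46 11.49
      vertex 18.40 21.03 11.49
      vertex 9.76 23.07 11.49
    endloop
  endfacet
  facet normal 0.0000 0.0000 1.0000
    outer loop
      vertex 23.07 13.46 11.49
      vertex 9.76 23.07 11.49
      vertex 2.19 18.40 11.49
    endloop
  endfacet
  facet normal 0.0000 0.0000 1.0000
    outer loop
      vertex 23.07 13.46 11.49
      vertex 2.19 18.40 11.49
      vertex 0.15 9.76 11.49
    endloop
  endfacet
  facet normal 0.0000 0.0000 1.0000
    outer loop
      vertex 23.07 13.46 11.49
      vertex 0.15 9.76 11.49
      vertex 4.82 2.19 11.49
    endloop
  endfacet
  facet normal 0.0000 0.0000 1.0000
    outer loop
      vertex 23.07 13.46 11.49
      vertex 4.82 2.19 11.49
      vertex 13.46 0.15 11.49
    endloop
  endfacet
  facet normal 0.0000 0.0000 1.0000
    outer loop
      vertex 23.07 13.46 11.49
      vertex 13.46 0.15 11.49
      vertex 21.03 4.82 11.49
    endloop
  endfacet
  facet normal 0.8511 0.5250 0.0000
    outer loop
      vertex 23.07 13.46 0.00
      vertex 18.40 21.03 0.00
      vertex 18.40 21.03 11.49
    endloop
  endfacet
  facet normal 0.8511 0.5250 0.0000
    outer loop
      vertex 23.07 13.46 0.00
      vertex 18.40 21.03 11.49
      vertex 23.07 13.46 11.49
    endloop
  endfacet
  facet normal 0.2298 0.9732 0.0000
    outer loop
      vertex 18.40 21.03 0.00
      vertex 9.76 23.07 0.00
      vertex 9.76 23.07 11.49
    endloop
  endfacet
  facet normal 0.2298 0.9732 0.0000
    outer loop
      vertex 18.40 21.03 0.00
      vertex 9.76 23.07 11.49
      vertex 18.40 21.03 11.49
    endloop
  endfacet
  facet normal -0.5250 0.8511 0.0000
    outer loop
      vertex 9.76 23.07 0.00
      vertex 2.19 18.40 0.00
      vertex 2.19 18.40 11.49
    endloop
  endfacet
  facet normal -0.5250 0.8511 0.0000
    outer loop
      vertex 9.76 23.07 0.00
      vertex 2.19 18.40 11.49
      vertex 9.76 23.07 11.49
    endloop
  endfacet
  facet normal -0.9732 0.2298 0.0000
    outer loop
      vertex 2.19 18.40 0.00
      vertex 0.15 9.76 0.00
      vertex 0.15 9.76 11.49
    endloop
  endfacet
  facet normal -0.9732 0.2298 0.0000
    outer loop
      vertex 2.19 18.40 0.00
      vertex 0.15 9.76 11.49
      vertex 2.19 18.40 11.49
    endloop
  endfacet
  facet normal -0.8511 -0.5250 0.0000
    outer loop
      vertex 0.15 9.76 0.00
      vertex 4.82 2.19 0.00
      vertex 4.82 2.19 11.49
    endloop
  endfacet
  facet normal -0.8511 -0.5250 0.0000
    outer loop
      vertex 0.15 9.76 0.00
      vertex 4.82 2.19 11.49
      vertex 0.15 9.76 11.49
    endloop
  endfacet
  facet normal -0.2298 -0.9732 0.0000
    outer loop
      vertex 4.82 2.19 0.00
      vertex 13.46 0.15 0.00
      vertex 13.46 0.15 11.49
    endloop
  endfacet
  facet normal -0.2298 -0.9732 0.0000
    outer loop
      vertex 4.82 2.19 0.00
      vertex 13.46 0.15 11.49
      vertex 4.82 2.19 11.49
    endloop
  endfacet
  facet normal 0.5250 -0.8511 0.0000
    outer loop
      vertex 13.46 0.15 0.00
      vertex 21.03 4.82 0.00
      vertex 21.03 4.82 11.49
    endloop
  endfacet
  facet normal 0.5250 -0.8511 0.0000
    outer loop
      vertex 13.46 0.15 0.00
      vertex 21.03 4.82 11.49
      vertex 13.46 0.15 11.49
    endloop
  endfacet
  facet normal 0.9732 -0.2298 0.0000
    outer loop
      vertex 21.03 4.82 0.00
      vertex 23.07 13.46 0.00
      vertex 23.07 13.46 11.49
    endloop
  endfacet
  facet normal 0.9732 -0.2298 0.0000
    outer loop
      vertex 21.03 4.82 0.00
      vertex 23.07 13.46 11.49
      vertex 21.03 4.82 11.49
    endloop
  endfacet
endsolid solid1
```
; perimeter-only toolpath
G21 ; units = mm
G90 ; absolute positioning
G28 ; home
; layer 1
G0 Z1.92
G0 X23.07 Y13.46
G1 X18.40 Y21.03
G1 X9.76 Y23.07
G1 X2.19 Y18.40
G1 X0.15 Y9.76
G1 X4.82 Y2.19
G1 X13.46 Y0.15
G1 X21.03 Y4.82
G1 X23.07 Y13.46
; layer 2
G0 Z3.83
G0 X23.07 Y13.46
G1 X18.40 Y21.03
G1 X9.76 Y23.07
G1 X2.19 Y18.40
G1 X0.15 Y9.76
G1 X4.82 Y2.19
G1 X13.46 Y0.15
G1 X21.03 Y4.82
G1 X23.07 Y13.46
; layer 3
G0 Z5.75
G0 X23.07 Y13.46
G1 X18.40 Y21.03
G1 X9.76 Y23.07
G1 X2.19 Y18.40
G1 X0.15 Y9.76
G1 X4.82 Y2.19
G1 X13.46 Y0.15
G1 X21.03 Y4.82
G1 X23.07 Y13.46
; layer 4
G0 Z7.66
G0 X23.07 Y13.46
G1 X18.40 Y21.03
G1 X9.76 Y23.07
G1 X2.19 Y18.40
G1 X0.15 Y9.76
G1 X4.82 Y2.19
G1 X13.46 Y0.15
G1 X21.03 Y4.82
G1 X23.07 Y13.46
; layer 5
G0 Z9.57
G0 X23.07 Y13.46
G1 X18.40 Y21.03
G1 X9.76 Y23.07
G1 X2.19 Y18.40
G1 X0.15 Y9.76
G1 X4.82 Y2.19
G1 X13.46 Y0.15
G1 X21.03 Y4.82
G1 X23.07 Y13.46
; layer 6
G0 Z11.49
G0 X23.07 Y13.46
G1 X18.40 Y21.03
G1 X9.76 Y23.07
G1 X2.19 Y18.40
G1 X0.15 Y9.76
G1 X4.82 Y2.19
G1 X13.46 Y0.15
G1 X21.03 Y4.82
G1 X23.07 Y13.46
M2 ; end

The solid is a regular 8-sided prism (a cylinder approximated with 8 flat sides), circumscribed radius ≈ 11.6 mm, height ≈ 11.5 mm. Slicing at Δz = 1.92 mm — 6 equal slices spanning the solid's height, so layer i sits at z = i·h/6 — gives 6 non-empty perimeters. Each is a 8-segment closed polygon; G0 lifts to the layer z and rapids to the start vertex, then G1 traces the edges.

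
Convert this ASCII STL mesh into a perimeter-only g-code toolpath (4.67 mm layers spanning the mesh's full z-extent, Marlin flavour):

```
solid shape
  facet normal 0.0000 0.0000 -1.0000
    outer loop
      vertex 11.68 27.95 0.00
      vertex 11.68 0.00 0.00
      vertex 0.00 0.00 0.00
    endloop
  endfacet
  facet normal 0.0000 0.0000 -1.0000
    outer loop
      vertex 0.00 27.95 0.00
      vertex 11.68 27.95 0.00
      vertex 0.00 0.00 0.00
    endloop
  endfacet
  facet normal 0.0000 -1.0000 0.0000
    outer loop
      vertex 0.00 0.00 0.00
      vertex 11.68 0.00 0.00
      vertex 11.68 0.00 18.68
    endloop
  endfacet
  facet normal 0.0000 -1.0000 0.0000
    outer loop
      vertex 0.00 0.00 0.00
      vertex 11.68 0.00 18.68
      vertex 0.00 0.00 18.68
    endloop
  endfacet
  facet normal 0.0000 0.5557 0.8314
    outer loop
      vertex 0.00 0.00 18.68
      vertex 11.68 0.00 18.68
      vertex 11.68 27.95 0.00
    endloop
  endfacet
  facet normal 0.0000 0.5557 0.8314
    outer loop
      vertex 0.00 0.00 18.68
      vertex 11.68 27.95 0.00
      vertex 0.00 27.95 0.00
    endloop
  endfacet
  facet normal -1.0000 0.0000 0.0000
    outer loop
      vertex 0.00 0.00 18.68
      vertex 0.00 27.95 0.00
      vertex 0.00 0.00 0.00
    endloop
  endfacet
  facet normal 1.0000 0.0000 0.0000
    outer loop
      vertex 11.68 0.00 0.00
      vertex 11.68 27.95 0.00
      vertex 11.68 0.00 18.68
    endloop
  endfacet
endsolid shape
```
; perimeter-only toolpath
G21 ; units = mm
G90 ; absolute positioning
G28 ; home
; layer 1
G0 Z4.67
G0 X0.00 Y0.00
G1 X11.68 Y0.00
G1 X11.68 Y20.96
G1 X0.00 Y20.96
G1 X0.00 Y0.00
; layer 2
G0 Z9.34
G0 X0.00 Y0.00
G1 X11.68 Y0.00
G1 X11.68 Y13.97
G1 X0.00 Y13.97
G1 X0.00 Y0.00
; layer 3
G0 Z14.01
G0 X0.00 Y0.00
G1 X11.68 Y0.00
G1 X11.68 Y6.99
G1 X0.00 Y6.99
G1 X0.00 Y0.00
M2 ; end

The solid is a wedge (ramp): 11.7 × 27.9 mm base, rising to 18.7 mm along the y=0 edge and sloping linearly to z=0 at y=27.9. Slicing at Δz = 4.67 mm — 4 equal slices spanning the solid's height, so layer i sits at z = i·h/4 — gives 3 non-empty perimeters. Each is a 4-segment closed polygon; G0 lifts to the layer z and rapids to the start vertex, then G1 traces the edges. The cross-section shrinks linearly with z (the slice at the apex is degenerate and omitted).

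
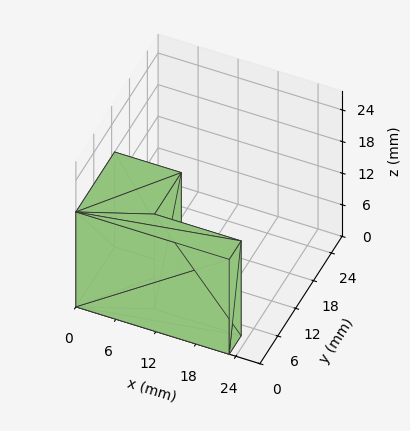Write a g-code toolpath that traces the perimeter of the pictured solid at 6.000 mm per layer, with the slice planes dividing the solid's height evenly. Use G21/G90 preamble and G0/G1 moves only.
Reading the render: the shape is an L-shaped prism: outer 23 × 13 mm, arm thicknesses ≈ 4 mm (horizontal) and 10 mm (vertical), extruded 18 mm in z (dimensions read to the nearest mm from the axis ticks). For the g-code, the solid's height is divided into equal slices at the stated Δz and each level perimeter traced with G1 moves after a G0 lift.

; perimeter-only toolpath
G21 ; units = mm
G90 ; absolute positioning
G28 ; home
; layer 1
G0 Z6.000
G0 X0.000 Y0.000
G1 X23.000 Y0.000
G1 X23.000 Y4.000
G1 X10.000 Y4.000
G1 X10.000 Y13.000
G1 X0.000 Y13.000
G1 X0.000 Y0.000
; layer 2
G0 Z12.000
G0 X0.000 Y0.000
G1 X23.000 Y0.000
G1 X23.000 Y4.000
G1 X10.000 Y4.000
G1 X10.000 Y13.000
G1 X0.000 Y13.000
G1 X0.000 Y0.000
; layer 3
G0 Z18.000
G0 X0.000 Y0.000
G1 X23.000 Y0.000
G1 X23.000 Y4.000
G1 X10.000 Y4.000
G1 X10.000 Y13.000
G1 X0.000 Y13.000
G1 X0.000 Y0.000
M2 ; end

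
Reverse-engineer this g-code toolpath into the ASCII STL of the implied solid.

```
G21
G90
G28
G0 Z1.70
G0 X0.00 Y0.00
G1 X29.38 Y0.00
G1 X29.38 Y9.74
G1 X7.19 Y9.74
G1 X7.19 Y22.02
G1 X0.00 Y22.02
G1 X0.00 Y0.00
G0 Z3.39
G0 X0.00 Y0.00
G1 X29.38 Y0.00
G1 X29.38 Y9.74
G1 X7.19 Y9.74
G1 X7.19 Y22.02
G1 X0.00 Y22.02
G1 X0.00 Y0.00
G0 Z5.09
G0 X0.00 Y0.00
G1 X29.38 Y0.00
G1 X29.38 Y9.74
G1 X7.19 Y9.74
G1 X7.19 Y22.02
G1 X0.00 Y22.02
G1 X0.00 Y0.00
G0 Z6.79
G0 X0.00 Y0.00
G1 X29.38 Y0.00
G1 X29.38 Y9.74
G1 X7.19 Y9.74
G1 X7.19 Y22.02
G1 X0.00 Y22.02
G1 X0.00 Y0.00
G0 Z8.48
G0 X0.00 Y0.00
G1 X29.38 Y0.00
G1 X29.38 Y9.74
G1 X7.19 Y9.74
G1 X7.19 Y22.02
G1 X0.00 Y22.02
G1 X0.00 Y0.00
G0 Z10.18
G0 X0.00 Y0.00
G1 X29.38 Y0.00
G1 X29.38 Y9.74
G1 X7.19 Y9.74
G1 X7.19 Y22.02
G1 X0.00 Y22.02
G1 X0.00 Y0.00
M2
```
solid part
  facet normal 0.0000 0.0000 -1.0000
    outer loop
      vertex 29.38 9.74 0.00
      vertex 29.38 0.00 0.00
      vertex 0.00 0.00 0.00
    endloop
  endfacet
  facet normal 0.0000 0.0000 -1.0000
    outer loop
      vertex 7.19 9.74 0.00
      vertex 29.38 9.74 0.00
      vertex 0.00 0.00 0.00
    endloop
  endfacet
  facet normal 0.0000 0.0000 -1.0000
    outer loop
      vertex 7.19 22.02 0.00
      vertex 7.19 9.74 0.00
      vertex 0.00 0.00 0.00
    endloop
  endfacet
  facet normal 0.0000 0.0000 -1.0000
    outer loop
      vertex 0.00 22.02 0.00
      vertex 7.19 22.02 0.00
      vertex 0.00 0.00 0.00
    endloop
  endfacet
  facet normal 0.0000 0.0000 1.0000
    outer loop
      vertex 0.00 0.00 10.18
      vertex 29.38 0.00 10.18
      vertex 29.38 9.74 10.18
    endloop
  endfacet
  facet normal 0.0000 0.0000 1.0000
    outer loop
      vertex 0.00 0.00 10.18
      vertex 29.38 9.74 10.18
      vertex 7.19 9.74 10.18
    endloop
  endfacet
  facet normal 0.0000 0.0000 1.0000
    outer loop
      vertex 0.00 0.00 10.18
      vertex 7.19 9.74 10.18
      vertex 7.19 22.02 10.18
    endloop
  endfacet
  facet normal 0.0000 0.0000 1.0000
    outer loop
      vertex 0.00 0.00 10.18
      vertex 7.19 22.02 10.18
      vertex 0.00 22.02 10.18
    endloop
  endfacet
  facet normal 0.0000 -1.0000 0.0000
    outer loop
      vertex 0.00 0.00 0.00
      vertex 29.38 0.00 0.00
      vertex 29.38 0.00 10.18
    endloop
  endfacet
  facet normal 0.0000 -1.0000 0.0000
    outer loop
      vertex 0.00 0.00 0.00
      vertex 29.38 0.00 10.18
      vertex 0.00 0.00 10.18
    endloop
  endfacet
  facet normal 1.0000 0.0000 0.0000
    outer loop
      vertex 29.38 0.00 0.00
      vertex 29.38 9.74 0.00
      vertex 29.38 9.74 10.18
    endloop
  endfacet
  facet normal 1.0000 0.0000 0.0000
    outer loop
      vertex 29.38 0.00 0.00
      vertex 29.38 9.74 10.18
      vertex 29.38 0.00 10.18
    endloop
  endfacet
  facet normal 0.0000 1.0000 0.0000
    outer loop
      vertex 29.38 9.74 0.00
      vertex 7.19 9.74 0.00
      vertex 7.19 9.74 10.18
    endloop
  endfacet
  facet normal 0.0000 1.0000 0.0000
    outer loop
      vertex 29.38 9.74 0.00
      vertex 7.19 9.74 10.18
      vertex 29.38 9.74 10.18
    endloop
  endfacet
  facet normal 1.0000 0.0000 0.0000
    outer loop
      vertex 7.19 9.74 0.00
      vertex 7.19 22.02 0.00
      vertex 7.19 22.02 10.18
    endloop
  endfacet
  facet normal 1.0000 0.0000 0.0000
    outer loop
      vertex 7.19 9.74 0.00
      vertex 7.19 22.02 10.18
      vertex 7.19 9.74 10.18
    endloop
  endfacet
  facet normal 0.0000 1.0000 0.0000
    outer loop
      vertex 7.19 22.02 0.00
      vertex 0.00 22.02 0.00
      vertex 0.00 22.02 10.18
    endloop
  endfacet
  facet normal 0.0000 1.0000 0.0000
    outer loop
      vertex 7.19 22.02 0.00
      vertex 0.00 22.02 10.18
      vertex 7.19 22.02 10.18
    endloop
  endfacet
  facet normal -1.0000 0.0000 0.0000
    outer loop
      vertex 0.00 22.02 0.00
      vertex 0.00 0.00 0.00
      vertex 0.00 0.00 10.18
    endloop
  endfacet
  facet normal -1.0000 0.0000 0.0000
    outer loop
      vertex 0.00 22.02 0.00
      vertex 0.00 0.00 10.18
      vertex 0.00 22.02 10.18
    endloop
  endfacet
endsolid part

The G0 Z moves step by Δz≈1.70 mm. Every layer's G1 loop is the same polygon, so the solid is a straight extrusion of it from z=0 to z≈10.2. Closing with flat bottom and top caps and triangulating gives 20 facets — an L-shaped prism: outer 29.4 × 22 mm, arm thicknesses ≈ 9.74 mm (horizontal) and 7.19 mm (vertical), extruded 10.2 mm in z.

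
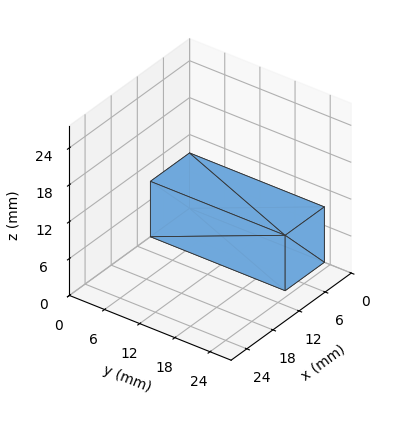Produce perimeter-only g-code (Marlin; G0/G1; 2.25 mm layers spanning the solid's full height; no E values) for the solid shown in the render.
Reading the render: the shape is a rectangular box, roughly 9 × 23 mm footprint and 9 mm tall (dimensions read to the nearest mm from the axis ticks). For the g-code, the solid's height is divided into equal slices at the stated Δz and each level perimeter traced with G1 moves after a G0 lift.

; perimeter-only toolpath
G21 ; units = mm
G90 ; absolute positioning
G28 ; home
; layer 1
G0 Z2.25
G0 X0.00 Y0.00
G1 X9.00 Y0.00
G1 X9.00 Y23.00
G1 X0.00 Y23.00
G1 X0.00 Y0.00
; layer 2
G0 Z4.50
G0 X0.00 Y0.00
G1 X9.00 Y0.00
G1 X9.00 Y23.00
G1 X0.00 Y23.00
G1 X0.00 Y0.00
; layer 3
G0 Z6.75
G0 X0.00 Y0.00
G1 X9.00 Y0.00
G1 X9.00 Y23.00
G1 X0.00 Y23.00
G1 X0.00 Y0.00
; layer 4
G0 Z9.00
G0 X0.00 Y0.00
G1 X9.00 Y0.00
G1 X9.00 Y23.00
G1 X0.00 Y23.00
G1 X0.00 Y0.00
M2 ; end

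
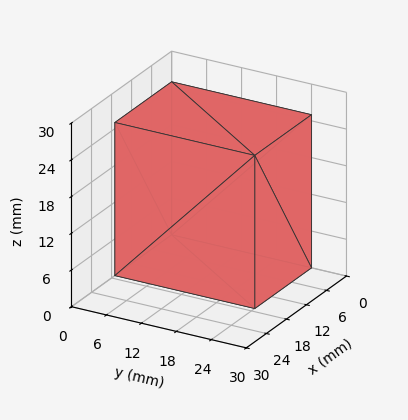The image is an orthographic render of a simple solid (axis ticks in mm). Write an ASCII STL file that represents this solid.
Reading the render: the shape is a rectangular box, roughly 17 × 24 mm footprint and 25 mm tall (dimensions read to the nearest mm from the axis ticks). For the STL, each face is triangulated and given an outward normal.

solid part
  facet normal 0.0000 0.0000 -1.0000
    outer loop
      vertex 17.000 24.000 0.000
      vertex 17.000 0.000 0.000
      vertex 0.000 0.000 0.000
    endloop
  endfacet
  facet normal 0.0000 0.0000 -1.0000
    outer loop
      vertex 0.000 24.000 0.000
      vertex 17.000 24.000 0.000
      vertex 0.000 0.000 0.000
    endloop
  endfacet
  facet normal 0.0000 0.0000 1.0000
    outer loop
      vertex 0.000 0.000 25.000
      vertex 17.000 0.000 25.000
      vertex 17.000 24.000 25.000
    endloop
  endfacet
  facet normal 0.0000 0.0000 1.0000
    outer loop
      vertex 0.000 0.000 25.000
      vertex 17.000 24.000 25.000
      vertex 0.000 24.000 25.000
    endloop
  endfacet
  facet normal 0.0000 -1.0000 0.0000
    outer loop
      vertex 0.000 0.000 0.000
      vertex 17.000 0.000 0.000
      vertex 17.000 0.000 25.000
    endloop
  endfacet
  facet normal 0.0000 -1.0000 0.0000
    outer loop
      vertex 0.000 0.000 0.000
      vertex 17.000 0.000 25.000
      vertex 0.000 0.000 25.000
    endloop
  endfacet
  facet normal 0.0000 1.0000 0.0000
    outer loop
      vertex 17.000 24.000 25.000
      vertex 17.000 24.000 0.000
      vertex 0.000 24.000 0.000
    endloop
  endfacet
  facet normal 0.0000 1.0000 0.0000
    outer loop
      vertex 0.000 24.000 25.000
      vertex 17.000 24.000 25.000
      vertex 0.000 24.000 0.000
    endloop
  endfacet
  facet normal -1.0000 0.0000 0.0000
    outer loop
      vertex 0.000 24.000 25.000
      vertex 0.000 24.000 0.000
      vertex 0.000 0.000 0.000
    endloop
  endfacet
  facet normal -1.0000 0.0000 0.0000
    outer loop
      vertex 0.000 0.000 25.000
      vertex 0.000 24.000 25.000
      vertex 0.000 0.000 0.000
    endloop
  endfacet
  facet normal 1.0000 0.0000 0.0000
    outer loop
      vertex 17.000 0.000 0.000
      vertex 17.000 24.000 0.000
      vertex 17.000 24.000 25.000
    endloop
  endfacet
  facet normal 1.0000 0.0000 0.0000
    outer loop
      vertex 17.000 0.000 0.000
      vertex 17.000 24.000 25.000
      vertex 17.000 0.000 25.000
    endloop
  endfacet
endsolid part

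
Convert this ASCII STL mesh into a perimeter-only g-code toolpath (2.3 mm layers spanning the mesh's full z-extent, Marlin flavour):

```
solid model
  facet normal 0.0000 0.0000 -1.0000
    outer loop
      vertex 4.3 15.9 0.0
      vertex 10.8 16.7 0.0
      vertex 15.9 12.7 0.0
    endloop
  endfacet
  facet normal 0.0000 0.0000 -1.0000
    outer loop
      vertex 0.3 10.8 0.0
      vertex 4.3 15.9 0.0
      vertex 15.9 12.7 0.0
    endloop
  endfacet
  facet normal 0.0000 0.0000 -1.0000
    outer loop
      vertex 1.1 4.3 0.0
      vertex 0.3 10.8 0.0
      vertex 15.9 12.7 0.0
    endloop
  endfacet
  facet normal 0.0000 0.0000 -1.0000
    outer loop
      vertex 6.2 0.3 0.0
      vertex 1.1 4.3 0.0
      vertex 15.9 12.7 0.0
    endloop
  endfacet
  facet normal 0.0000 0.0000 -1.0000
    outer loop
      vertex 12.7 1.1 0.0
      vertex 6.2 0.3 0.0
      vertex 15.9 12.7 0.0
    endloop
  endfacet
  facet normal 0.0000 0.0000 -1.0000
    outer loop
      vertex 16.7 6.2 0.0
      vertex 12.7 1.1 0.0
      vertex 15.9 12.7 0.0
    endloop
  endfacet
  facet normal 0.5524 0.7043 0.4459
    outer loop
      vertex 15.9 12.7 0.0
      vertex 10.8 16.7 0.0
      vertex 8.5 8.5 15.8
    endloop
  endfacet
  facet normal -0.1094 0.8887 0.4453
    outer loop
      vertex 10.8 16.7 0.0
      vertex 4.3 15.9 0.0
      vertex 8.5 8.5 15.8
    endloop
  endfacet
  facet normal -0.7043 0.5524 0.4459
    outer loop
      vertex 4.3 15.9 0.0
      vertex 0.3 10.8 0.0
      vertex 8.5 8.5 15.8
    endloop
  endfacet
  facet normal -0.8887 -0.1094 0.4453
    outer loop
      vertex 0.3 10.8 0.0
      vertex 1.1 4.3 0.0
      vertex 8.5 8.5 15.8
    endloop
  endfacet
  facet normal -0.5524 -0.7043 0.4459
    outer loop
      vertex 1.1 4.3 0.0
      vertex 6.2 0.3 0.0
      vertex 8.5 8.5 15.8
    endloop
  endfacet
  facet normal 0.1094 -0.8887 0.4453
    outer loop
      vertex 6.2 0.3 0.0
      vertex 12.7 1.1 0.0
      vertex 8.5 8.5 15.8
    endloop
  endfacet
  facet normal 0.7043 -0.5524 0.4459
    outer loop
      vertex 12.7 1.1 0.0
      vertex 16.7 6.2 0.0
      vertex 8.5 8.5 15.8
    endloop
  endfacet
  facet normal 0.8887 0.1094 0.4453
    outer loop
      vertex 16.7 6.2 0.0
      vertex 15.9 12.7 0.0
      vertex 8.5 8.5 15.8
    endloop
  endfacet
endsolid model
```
; perimeter-only toolpath
G21 ; units = mm
G90 ; absolute positioning
G28 ; home
; layer 1
G0 Z2.3
G0 X14.8 Y12.1
G1 X10.5 Y15.5
G1 X4.9 Y14.8
G1 X1.5 Y10.5
G1 X2.2 Y4.9
G1 X6.5 Y1.5
G1 X12.1 Y2.2
G1 X15.5 Y6.5
G1 X14.8 Y12.1
; layer 2
G0 Z4.5
G0 X13.8 Y11.5
G1 X10.1 Y14.4
G1 X5.5 Y13.8
G1 X2.6 Y10.1
G1 X3.2 Y5.5
G1 X6.9 Y2.6
G1 X11.5 Y3.2
G1 X14.4 Y6.9
G1 X13.8 Y11.5
; layer 3
G0 Z6.8
G0 X12.7 Y10.9
G1 X9.8 Y13.2
G1 X6.1 Y12.7
G1 X3.8 Y9.8
G1 X4.3 Y6.1
G1 X7.2 Y3.8
G1 X10.9 Y4.3
G1 X13.2 Y7.2
G1 X12.7 Y10.9
; layer 4
G0 Z9.0
G0 X11.7 Y10.3
G1 X9.5 Y12.0
G1 X6.7 Y11.7
G1 X5.0 Y9.5
G1 X5.3 Y6.7
G1 X7.5 Y5.0
G1 X10.3 Y5.3
G1 X12.0 Y7.5
G1 X11.7 Y10.3
; layer 5
G0 Z11.3
G0 X10.6 Y9.7
G1 X9.2 Y10.8
G1 X7.3 Y10.6
G1 X6.2 Y9.2
G1 X6.4 Y7.3
G1 X7.8 Y6.2
G1 X9.7 Y6.4
G1 X10.8 Y7.8
G1 X10.6 Y9.7
; layer 6
G0 Z13.5
G0 X9.6 Y9.1
G1 X8.8 Y9.7
G1 X7.9 Y9.6
G1 X7.3 Y8.8
G1 X7.4 Y7.9
G1 X8.2 Y7.3
G1 X9.1 Y7.4
G1 X9.7 Y8.2
G1 X9.6 Y9.1
M2 ; end

The solid is a regular 8-sided pyramid, base circumscribed radius ≈ 8.5 mm, apex at z ≈ 15.8 mm. Slicing at Δz = 2.3 mm — 7 equal slices spanning the solid's height, so layer i sits at z = i·h/7 — gives 6 non-empty perimeters. Each is a 8-segment closed polygon; G0 lifts to the layer z and rapids to the start vertex, then G1 traces the edges. The cross-section shrinks linearly with z (the slice at the apex is degenerate and omitted).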